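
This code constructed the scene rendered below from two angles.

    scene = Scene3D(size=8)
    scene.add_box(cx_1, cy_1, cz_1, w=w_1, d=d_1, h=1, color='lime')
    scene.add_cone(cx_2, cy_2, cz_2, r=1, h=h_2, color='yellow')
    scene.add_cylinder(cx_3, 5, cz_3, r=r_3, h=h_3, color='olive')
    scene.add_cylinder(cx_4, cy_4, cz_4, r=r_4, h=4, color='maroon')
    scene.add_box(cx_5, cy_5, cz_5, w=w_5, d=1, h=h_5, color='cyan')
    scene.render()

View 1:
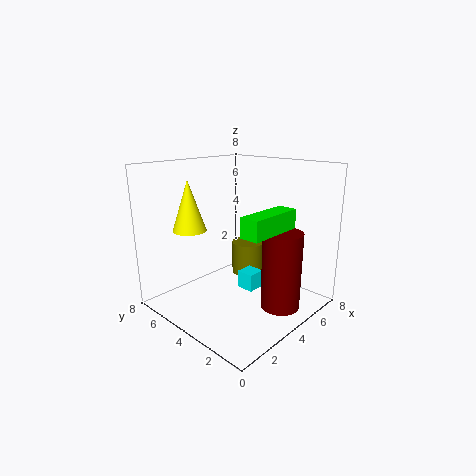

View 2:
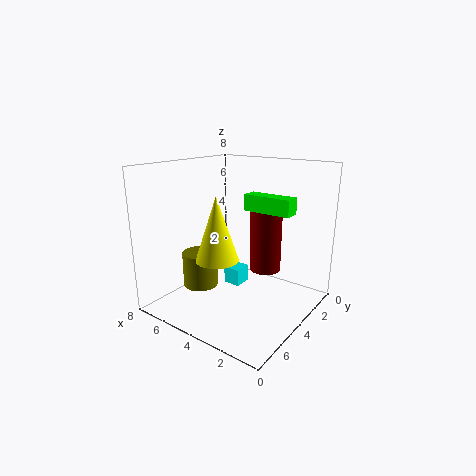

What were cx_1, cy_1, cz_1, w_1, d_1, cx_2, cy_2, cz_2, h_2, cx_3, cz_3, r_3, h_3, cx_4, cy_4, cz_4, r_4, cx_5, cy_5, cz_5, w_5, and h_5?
cx_1 = 2; cy_1 = 1; cz_1 = 5; w_1 = 3; d_1 = 1; cx_2 = 3; cy_2 = 7; cz_2 = 4; h_2 = 3; cx_3 = 6; cz_3 = 1; r_3 = 1; h_3 = 2; cx_4 = 4; cy_4 = 1; cz_4 = 1; r_4 = 1; cx_5 = 4; cy_5 = 3; cz_5 = 1; w_5 = 1; h_5 = 1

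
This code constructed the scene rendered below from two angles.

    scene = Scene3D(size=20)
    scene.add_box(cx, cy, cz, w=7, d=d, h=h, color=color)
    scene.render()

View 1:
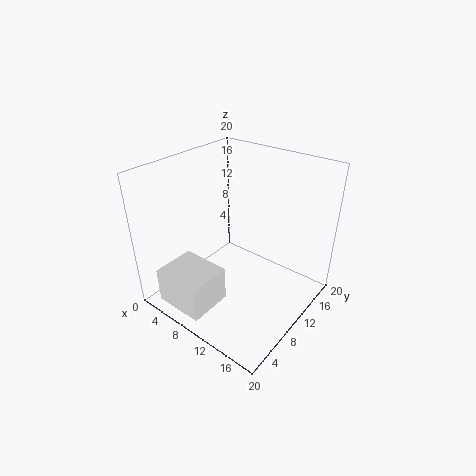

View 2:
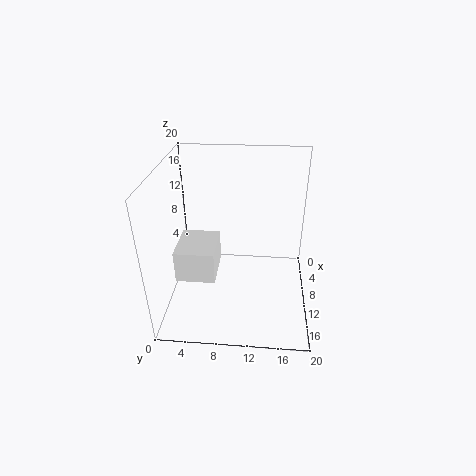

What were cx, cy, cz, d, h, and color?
cx = 3.5
cy = 0.5
cz = 2
d = 6
h = 5
color = 'white'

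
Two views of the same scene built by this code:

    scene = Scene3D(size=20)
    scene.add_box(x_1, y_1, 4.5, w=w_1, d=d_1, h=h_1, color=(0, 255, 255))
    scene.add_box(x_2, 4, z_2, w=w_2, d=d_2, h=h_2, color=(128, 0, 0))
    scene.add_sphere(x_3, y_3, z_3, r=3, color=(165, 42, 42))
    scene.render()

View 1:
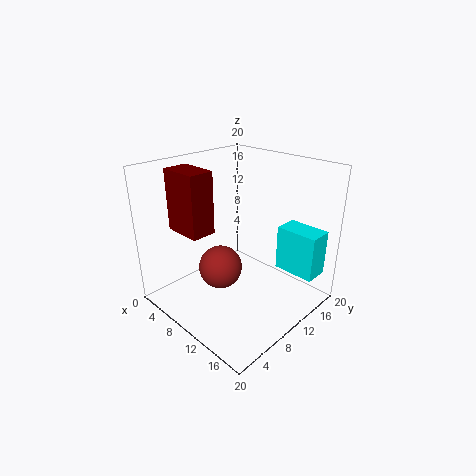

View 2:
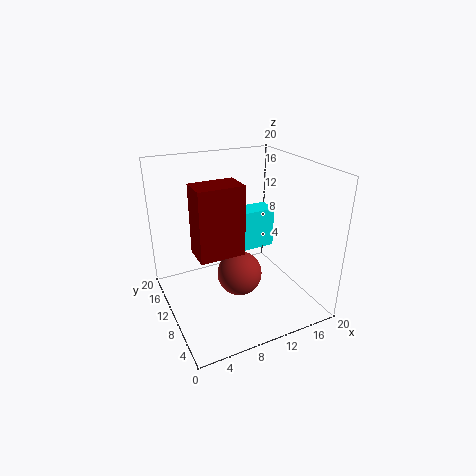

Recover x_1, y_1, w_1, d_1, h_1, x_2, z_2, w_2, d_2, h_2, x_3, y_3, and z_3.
x_1 = 13, y_1 = 15, w_1 = 6, d_1 = 3.5, h_1 = 6.5, x_2 = 2.5, z_2 = 11, w_2 = 5.5, d_2 = 3.5, h_2 = 8.5, x_3 = 9, y_3 = 7.5, z_3 = 6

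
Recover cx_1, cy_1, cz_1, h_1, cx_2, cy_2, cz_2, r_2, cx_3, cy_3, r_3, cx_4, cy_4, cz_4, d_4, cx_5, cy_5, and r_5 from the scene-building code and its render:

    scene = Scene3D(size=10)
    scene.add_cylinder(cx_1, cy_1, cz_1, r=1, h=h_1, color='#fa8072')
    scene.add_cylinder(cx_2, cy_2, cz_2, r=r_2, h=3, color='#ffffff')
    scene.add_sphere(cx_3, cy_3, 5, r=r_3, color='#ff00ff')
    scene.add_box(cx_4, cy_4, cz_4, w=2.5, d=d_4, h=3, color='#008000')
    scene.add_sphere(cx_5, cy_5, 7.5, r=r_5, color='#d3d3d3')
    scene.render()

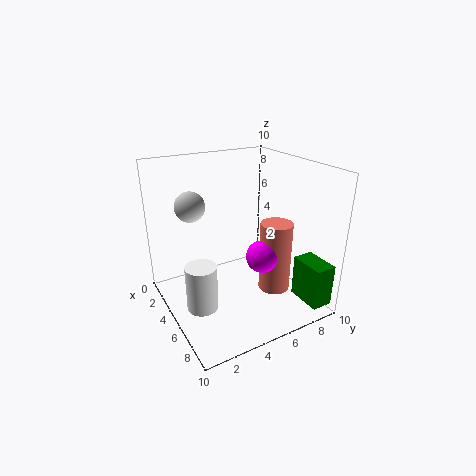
cx_1 = 8
cy_1 = 6
cz_1 = 2.5
h_1 = 4.5
cx_2 = 6.5
cy_2 = 1.5
cz_2 = 1.5
r_2 = 1
cx_3 = 8
cy_3 = 5
r_3 = 1
cx_4 = 7
cy_4 = 8.5
cz_4 = 0.5
d_4 = 1.5
cx_5 = 4
cy_5 = 2
r_5 = 1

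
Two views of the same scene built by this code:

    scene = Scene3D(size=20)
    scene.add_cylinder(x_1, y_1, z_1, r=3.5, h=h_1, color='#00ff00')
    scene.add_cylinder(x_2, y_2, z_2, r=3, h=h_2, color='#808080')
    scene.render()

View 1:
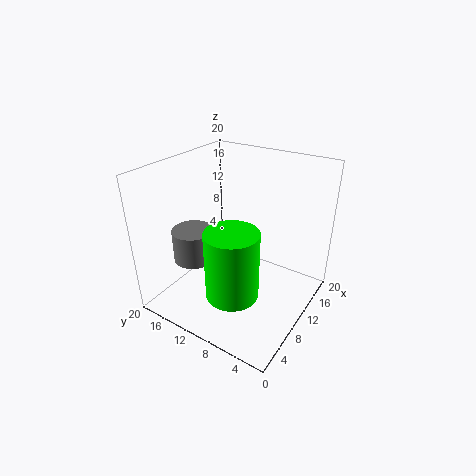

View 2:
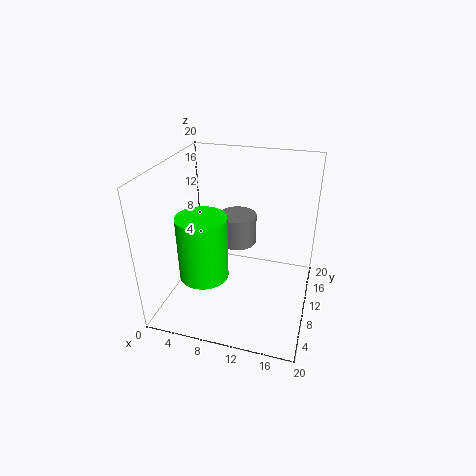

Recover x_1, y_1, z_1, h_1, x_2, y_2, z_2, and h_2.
x_1 = 5.5, y_1 = 8, z_1 = 4.25, h_1 = 9.25, x_2 = 8, y_2 = 16.5, z_2 = 5.5, h_2 = 4.75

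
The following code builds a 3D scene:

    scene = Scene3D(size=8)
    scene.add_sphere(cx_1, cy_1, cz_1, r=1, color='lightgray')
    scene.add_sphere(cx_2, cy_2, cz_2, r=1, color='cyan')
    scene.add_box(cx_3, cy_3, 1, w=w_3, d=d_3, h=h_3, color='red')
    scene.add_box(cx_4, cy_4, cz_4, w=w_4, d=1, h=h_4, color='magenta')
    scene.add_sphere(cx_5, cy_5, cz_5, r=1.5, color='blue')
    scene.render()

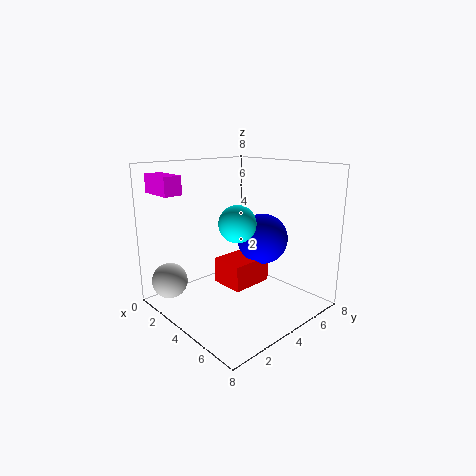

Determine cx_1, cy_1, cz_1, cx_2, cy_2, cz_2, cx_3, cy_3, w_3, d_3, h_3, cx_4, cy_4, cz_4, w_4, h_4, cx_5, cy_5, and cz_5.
cx_1 = 1.5
cy_1 = 1
cz_1 = 1.5
cx_2 = 4.5
cy_2 = 3.5
cz_2 = 5
cx_3 = 2.5
cy_3 = 3.5
w_3 = 2
d_3 = 2.5
h_3 = 1.5
cx_4 = 0.5
cy_4 = 0.5
cz_4 = 6.5
w_4 = 2
h_4 = 1
cx_5 = 4
cy_5 = 6
cz_5 = 3.5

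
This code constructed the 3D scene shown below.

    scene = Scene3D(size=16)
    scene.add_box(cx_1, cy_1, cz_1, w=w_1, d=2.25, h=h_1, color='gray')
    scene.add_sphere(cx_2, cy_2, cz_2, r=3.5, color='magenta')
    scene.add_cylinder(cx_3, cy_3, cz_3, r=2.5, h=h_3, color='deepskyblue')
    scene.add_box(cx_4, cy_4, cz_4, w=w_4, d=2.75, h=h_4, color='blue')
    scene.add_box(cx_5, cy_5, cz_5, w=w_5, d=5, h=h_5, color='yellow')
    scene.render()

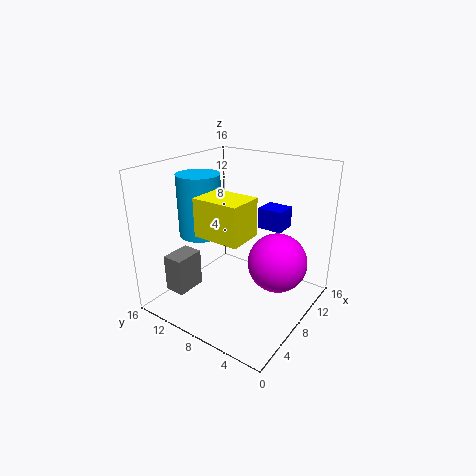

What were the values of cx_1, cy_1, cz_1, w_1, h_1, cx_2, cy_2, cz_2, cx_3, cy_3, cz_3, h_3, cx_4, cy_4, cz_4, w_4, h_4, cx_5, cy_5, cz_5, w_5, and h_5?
cx_1 = 1.5
cy_1 = 10.75
cz_1 = 3
w_1 = 3.25
h_1 = 4
cx_2 = 11.5
cy_2 = 4.75
cz_2 = 4.25
cx_3 = 7.75
cy_3 = 13.25
cz_3 = 7.25
h_3 = 7.25
cx_4 = 9.25
cy_4 = 3.5
cz_4 = 9.25
w_4 = 2.5
h_4 = 2.25
cx_5 = 3.25
cy_5 = 5
cz_5 = 9.5
w_5 = 3.75
h_5 = 4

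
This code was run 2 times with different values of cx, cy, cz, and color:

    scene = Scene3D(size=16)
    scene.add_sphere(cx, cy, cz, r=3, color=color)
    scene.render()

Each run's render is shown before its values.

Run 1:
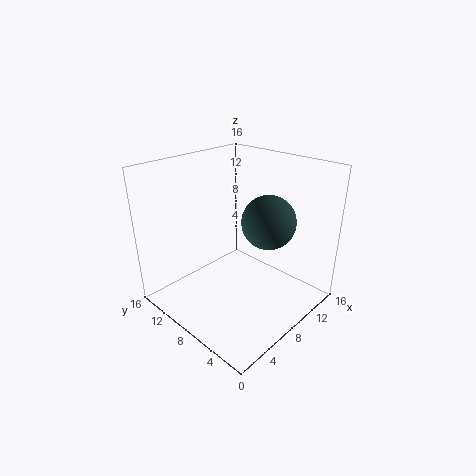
cx = 10.5
cy = 5.75
cz = 9.75
color = 'darkslategray'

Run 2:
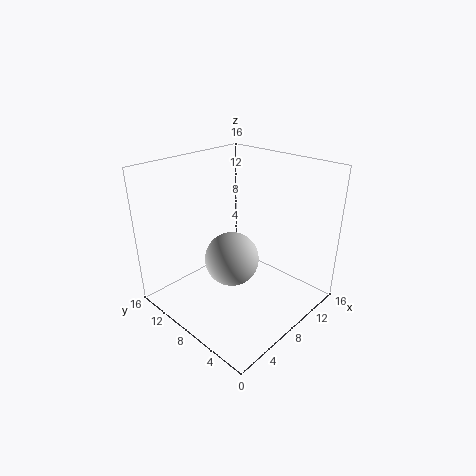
cx = 7
cy = 8
cz = 5.75
color = 'lightgray'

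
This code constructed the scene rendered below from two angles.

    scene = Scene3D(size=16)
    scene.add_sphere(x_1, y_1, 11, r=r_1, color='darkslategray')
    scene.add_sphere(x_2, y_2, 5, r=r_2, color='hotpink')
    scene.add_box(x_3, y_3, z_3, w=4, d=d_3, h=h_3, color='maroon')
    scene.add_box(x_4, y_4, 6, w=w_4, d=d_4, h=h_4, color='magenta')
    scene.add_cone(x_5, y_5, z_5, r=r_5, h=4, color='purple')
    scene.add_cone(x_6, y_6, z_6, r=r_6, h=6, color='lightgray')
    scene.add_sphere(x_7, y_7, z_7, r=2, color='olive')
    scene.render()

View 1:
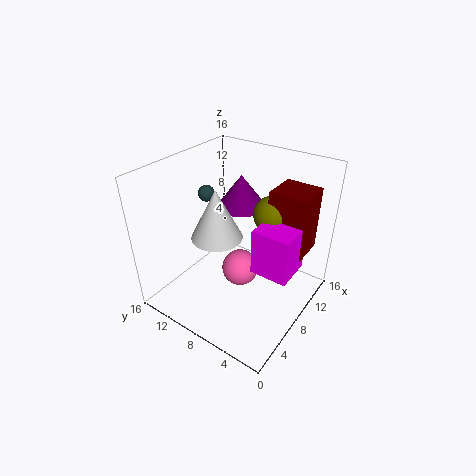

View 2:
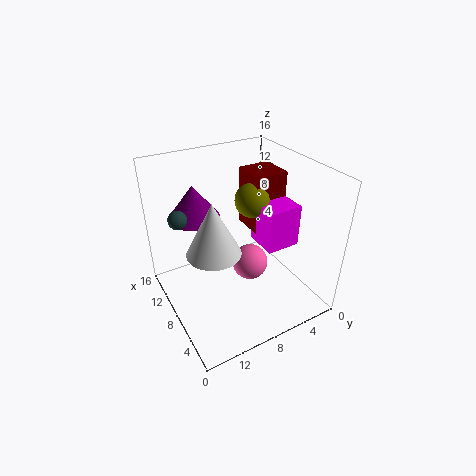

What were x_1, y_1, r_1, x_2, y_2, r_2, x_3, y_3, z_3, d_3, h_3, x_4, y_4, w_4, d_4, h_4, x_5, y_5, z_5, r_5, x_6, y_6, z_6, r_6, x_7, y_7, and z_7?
x_1 = 10
y_1 = 14
r_1 = 1
x_2 = 7
y_2 = 7
r_2 = 2
x_3 = 9
y_3 = 1
z_3 = 7
d_3 = 4
h_3 = 7
x_4 = 6
y_4 = 1
w_4 = 4
d_4 = 4
h_4 = 5
x_5 = 13
y_5 = 11
z_5 = 9
r_5 = 3
x_6 = 8
y_6 = 11
z_6 = 7
r_6 = 3
x_7 = 10
y_7 = 5
z_7 = 11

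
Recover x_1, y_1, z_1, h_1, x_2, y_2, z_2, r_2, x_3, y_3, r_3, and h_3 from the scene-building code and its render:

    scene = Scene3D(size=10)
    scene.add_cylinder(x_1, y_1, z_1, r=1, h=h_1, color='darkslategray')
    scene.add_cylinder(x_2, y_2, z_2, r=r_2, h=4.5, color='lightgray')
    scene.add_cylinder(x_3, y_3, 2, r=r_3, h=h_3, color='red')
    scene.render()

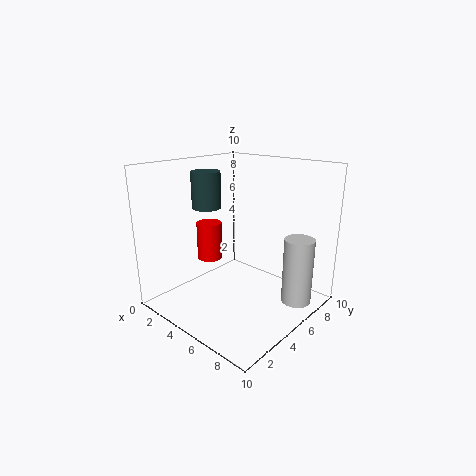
x_1 = 3
y_1 = 4
z_1 = 7
h_1 = 2.5
x_2 = 9
y_2 = 6.5
z_2 = 1
r_2 = 1
x_3 = 1
y_3 = 6
r_3 = 1
h_3 = 3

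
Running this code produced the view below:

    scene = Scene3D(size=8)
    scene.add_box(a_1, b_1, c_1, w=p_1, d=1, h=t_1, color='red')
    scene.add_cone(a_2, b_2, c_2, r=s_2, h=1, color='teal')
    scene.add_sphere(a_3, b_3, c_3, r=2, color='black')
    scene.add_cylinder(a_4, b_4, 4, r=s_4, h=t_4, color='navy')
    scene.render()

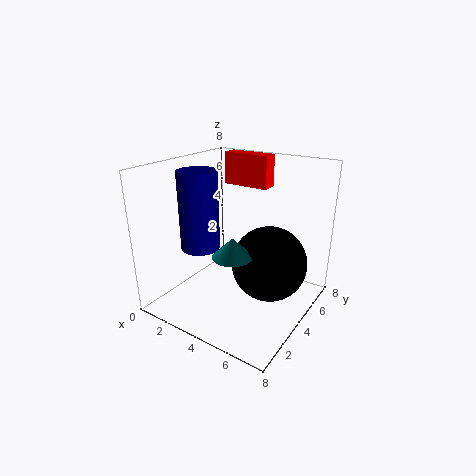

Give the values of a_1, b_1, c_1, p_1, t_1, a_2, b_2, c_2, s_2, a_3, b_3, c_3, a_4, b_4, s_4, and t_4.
a_1 = 1; b_1 = 7; c_1 = 6; p_1 = 3; t_1 = 2; a_2 = 5; b_2 = 2; c_2 = 4; s_2 = 1; a_3 = 6; b_3 = 4; c_3 = 3; a_4 = 3; b_4 = 2; s_4 = 1; t_4 = 4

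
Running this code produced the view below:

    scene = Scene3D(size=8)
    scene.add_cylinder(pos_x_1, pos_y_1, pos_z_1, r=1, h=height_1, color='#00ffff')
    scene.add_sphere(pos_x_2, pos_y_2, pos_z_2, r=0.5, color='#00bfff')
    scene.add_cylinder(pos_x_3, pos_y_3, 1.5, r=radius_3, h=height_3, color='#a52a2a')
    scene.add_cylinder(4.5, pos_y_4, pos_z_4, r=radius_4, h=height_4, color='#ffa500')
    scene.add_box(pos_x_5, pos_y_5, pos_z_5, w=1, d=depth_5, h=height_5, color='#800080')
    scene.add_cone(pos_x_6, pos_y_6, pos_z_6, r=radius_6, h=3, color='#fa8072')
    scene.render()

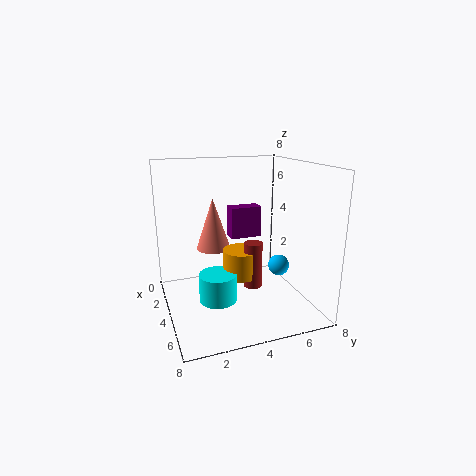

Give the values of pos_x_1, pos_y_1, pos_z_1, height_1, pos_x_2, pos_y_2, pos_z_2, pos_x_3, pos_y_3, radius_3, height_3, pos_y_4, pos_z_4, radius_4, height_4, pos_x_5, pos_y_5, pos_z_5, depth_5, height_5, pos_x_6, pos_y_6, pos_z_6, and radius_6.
pos_x_1 = 5; pos_y_1 = 2.5; pos_z_1 = 1; height_1 = 1.5; pos_x_2 = 7; pos_y_2 = 5; pos_z_2 = 3.5; pos_x_3 = 5; pos_y_3 = 4.5; radius_3 = 0.5; height_3 = 2.5; pos_y_4 = 4; pos_z_4 = 2; radius_4 = 1; height_4 = 1.5; pos_x_5 = 0.5; pos_y_5 = 4.5; pos_z_5 = 3; depth_5 = 2; height_5 = 2; pos_x_6 = 2.5; pos_y_6 = 3; pos_z_6 = 3; radius_6 = 1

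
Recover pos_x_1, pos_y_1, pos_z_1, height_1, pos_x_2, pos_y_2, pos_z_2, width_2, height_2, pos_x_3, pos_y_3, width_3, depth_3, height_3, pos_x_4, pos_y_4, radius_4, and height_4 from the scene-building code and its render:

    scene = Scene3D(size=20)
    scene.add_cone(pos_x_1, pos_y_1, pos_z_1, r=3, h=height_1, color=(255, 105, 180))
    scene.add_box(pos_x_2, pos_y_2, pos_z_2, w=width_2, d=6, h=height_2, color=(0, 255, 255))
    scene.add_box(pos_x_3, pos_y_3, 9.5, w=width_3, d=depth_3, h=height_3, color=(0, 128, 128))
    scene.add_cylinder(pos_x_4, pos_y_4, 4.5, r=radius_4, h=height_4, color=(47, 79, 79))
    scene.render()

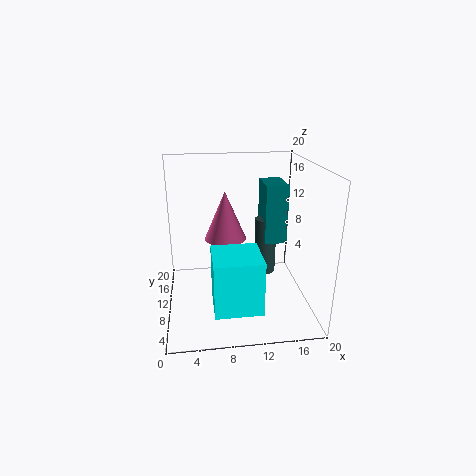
pos_x_1 = 8.5
pos_y_1 = 12.5
pos_z_1 = 9
height_1 = 7
pos_x_2 = 6
pos_y_2 = 1
pos_z_2 = 3.5
width_2 = 6
height_2 = 7
pos_x_3 = 13.5
pos_y_3 = 8.5
width_3 = 3
depth_3 = 5
height_3 = 8
pos_x_4 = 14
pos_y_4 = 10.5
radius_4 = 1.5
height_4 = 8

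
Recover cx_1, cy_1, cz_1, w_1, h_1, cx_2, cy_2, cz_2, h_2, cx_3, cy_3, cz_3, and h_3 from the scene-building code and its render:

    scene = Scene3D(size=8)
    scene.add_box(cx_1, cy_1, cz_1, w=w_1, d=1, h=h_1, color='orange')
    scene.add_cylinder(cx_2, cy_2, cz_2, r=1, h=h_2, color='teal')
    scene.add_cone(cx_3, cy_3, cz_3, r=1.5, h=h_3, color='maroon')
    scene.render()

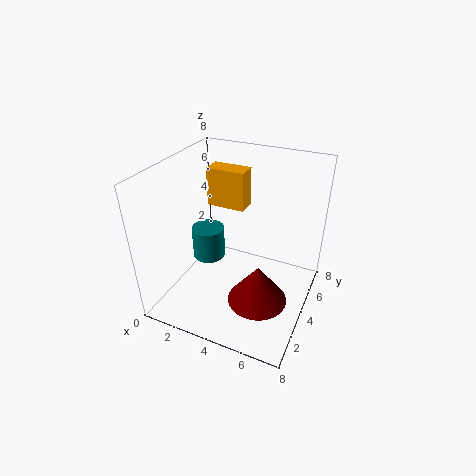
cx_1 = 2.5, cy_1 = 3.5, cz_1 = 6, w_1 = 2, h_1 = 2, cx_2 = 1.5, cy_2 = 5, cz_2 = 1.5, h_2 = 2, cx_3 = 6, cy_3 = 2, cz_3 = 2, h_3 = 2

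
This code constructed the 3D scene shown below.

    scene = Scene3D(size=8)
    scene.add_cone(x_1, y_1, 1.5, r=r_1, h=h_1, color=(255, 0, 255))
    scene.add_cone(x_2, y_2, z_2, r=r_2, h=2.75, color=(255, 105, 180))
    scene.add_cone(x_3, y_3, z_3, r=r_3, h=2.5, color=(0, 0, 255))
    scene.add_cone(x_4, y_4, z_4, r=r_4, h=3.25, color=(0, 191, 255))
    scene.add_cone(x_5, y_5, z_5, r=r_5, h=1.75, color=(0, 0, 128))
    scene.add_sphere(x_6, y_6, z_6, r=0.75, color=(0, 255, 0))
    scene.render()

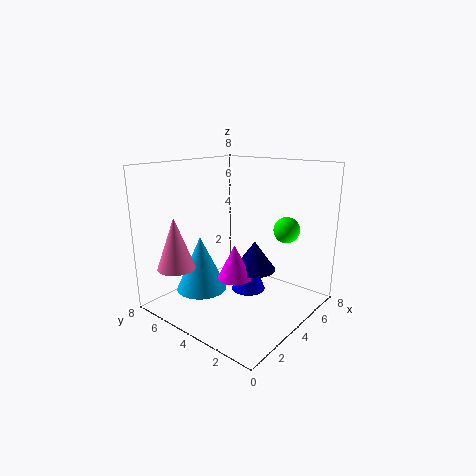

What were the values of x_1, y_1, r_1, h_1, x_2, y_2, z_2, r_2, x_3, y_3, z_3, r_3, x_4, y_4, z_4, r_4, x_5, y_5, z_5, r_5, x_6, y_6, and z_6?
x_1 = 4
y_1 = 4.25
r_1 = 1
h_1 = 2
x_2 = 1
y_2 = 5.75
z_2 = 2.75
r_2 = 1
x_3 = 5
y_3 = 4
z_3 = 0.5
r_3 = 1
x_4 = 3.25
y_4 = 6.25
z_4 = 0.5
r_4 = 1.5
x_5 = 5.25
y_5 = 3.75
z_5 = 1.75
r_5 = 1.25
x_6 = 6.25
y_6 = 2.25
z_6 = 4.25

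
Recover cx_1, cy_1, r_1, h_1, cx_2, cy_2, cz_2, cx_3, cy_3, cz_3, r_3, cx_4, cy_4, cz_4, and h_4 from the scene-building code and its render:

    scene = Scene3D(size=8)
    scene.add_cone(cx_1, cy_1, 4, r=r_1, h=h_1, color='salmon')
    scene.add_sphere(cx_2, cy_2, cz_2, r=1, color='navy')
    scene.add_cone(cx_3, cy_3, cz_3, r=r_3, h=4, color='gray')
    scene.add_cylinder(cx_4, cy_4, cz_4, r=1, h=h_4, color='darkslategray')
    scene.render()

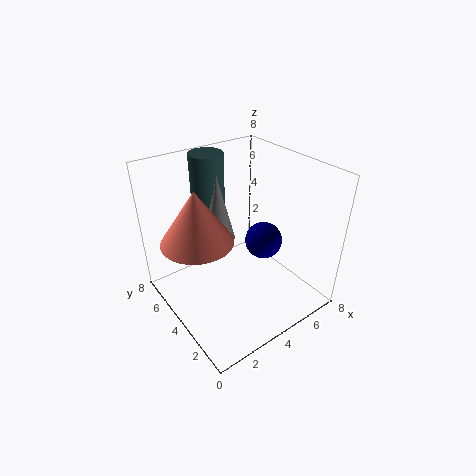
cx_1 = 2, cy_1 = 5, r_1 = 2, h_1 = 3, cx_2 = 5, cy_2 = 3, cz_2 = 4, cx_3 = 4, cy_3 = 6, cz_3 = 3, r_3 = 1, cx_4 = 4, cy_4 = 7, cz_4 = 5, h_4 = 3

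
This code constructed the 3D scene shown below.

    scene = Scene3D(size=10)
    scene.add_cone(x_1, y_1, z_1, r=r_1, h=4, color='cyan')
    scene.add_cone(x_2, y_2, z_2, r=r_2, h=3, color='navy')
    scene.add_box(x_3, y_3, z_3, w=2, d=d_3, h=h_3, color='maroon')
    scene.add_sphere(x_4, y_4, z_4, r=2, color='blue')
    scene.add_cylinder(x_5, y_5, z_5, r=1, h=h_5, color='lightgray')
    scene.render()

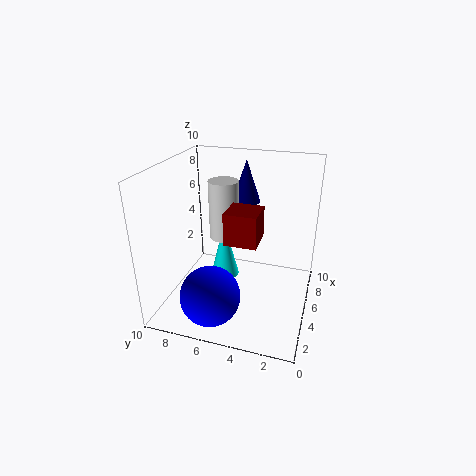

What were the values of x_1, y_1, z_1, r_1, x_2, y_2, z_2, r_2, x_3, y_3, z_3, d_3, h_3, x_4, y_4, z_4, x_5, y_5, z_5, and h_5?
x_1 = 5
y_1 = 6
z_1 = 2
r_1 = 1
x_2 = 7
y_2 = 5
z_2 = 7
r_2 = 1
x_3 = 2
y_3 = 3
z_3 = 6
d_3 = 2
h_3 = 2
x_4 = 2
y_4 = 6
z_4 = 2
x_5 = 5
y_5 = 6
z_5 = 5
h_5 = 4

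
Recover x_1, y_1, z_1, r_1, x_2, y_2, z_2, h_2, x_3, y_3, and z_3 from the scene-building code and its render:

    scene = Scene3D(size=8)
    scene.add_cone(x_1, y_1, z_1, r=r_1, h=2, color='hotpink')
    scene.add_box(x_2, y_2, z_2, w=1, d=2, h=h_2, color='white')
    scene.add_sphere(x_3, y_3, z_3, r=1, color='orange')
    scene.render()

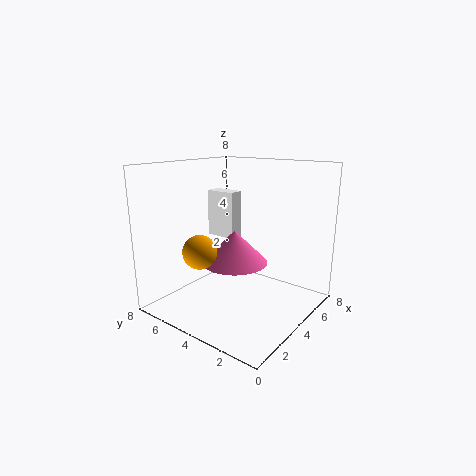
x_1 = 5, y_1 = 5, z_1 = 2, r_1 = 2, x_2 = 6, y_2 = 6, z_2 = 3, h_2 = 3, x_3 = 3, y_3 = 6, z_3 = 3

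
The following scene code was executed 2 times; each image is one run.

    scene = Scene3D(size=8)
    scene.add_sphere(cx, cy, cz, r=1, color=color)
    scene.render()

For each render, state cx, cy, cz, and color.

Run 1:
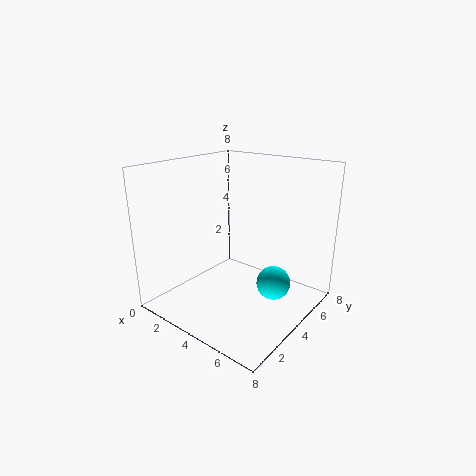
cx = 5.5
cy = 5.5
cz = 1
color = 'cyan'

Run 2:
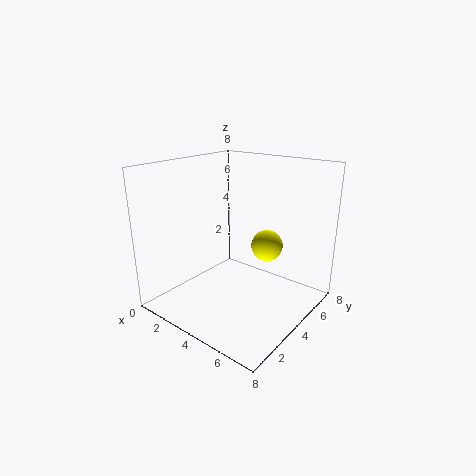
cx = 4
cy = 7
cz = 2.5
color = 'yellow'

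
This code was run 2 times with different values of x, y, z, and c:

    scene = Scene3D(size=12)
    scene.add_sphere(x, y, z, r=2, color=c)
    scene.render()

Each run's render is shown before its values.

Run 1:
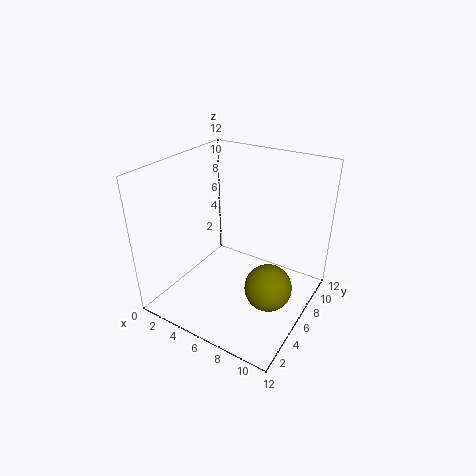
x = 9, y = 6, z = 2, c = 'olive'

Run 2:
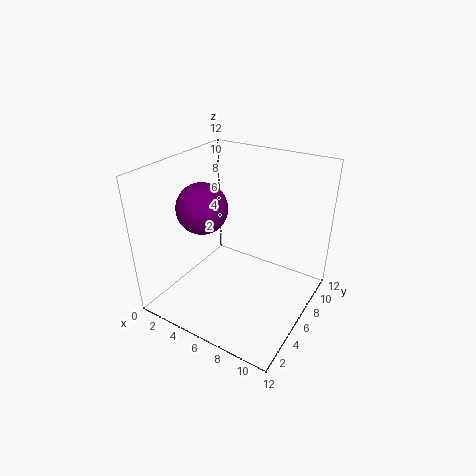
x = 4, y = 4, z = 9, c = 'purple'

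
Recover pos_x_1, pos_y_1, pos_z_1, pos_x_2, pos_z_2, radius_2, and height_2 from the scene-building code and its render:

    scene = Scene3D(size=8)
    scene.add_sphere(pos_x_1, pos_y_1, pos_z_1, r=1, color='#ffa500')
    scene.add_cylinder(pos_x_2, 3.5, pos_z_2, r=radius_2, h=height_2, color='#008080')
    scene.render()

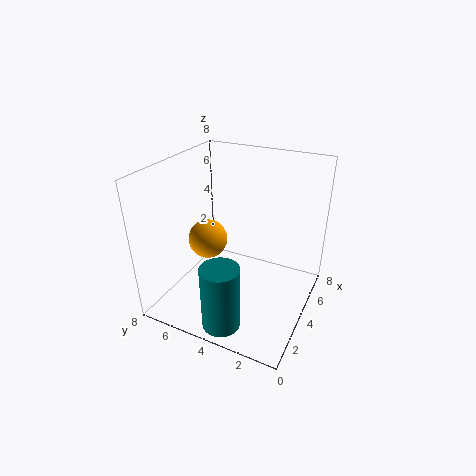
pos_x_1 = 2.5, pos_y_1 = 5, pos_z_1 = 4.5, pos_x_2 = 1, pos_z_2 = 0.5, radius_2 = 1, height_2 = 3.5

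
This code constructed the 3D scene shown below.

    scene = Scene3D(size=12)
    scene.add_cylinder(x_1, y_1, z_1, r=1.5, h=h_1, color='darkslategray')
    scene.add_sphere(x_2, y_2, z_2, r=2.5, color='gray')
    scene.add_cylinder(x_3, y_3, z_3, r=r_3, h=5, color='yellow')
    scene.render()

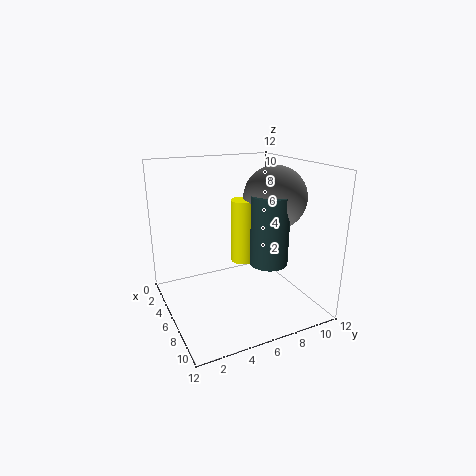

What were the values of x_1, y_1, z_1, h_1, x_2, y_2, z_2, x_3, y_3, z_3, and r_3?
x_1 = 8.5, y_1 = 7.5, z_1 = 4.5, h_1 = 5.5, x_2 = 7.5, y_2 = 8.5, z_2 = 9.5, x_3 = 7, y_3 = 6, z_3 = 4.5, r_3 = 1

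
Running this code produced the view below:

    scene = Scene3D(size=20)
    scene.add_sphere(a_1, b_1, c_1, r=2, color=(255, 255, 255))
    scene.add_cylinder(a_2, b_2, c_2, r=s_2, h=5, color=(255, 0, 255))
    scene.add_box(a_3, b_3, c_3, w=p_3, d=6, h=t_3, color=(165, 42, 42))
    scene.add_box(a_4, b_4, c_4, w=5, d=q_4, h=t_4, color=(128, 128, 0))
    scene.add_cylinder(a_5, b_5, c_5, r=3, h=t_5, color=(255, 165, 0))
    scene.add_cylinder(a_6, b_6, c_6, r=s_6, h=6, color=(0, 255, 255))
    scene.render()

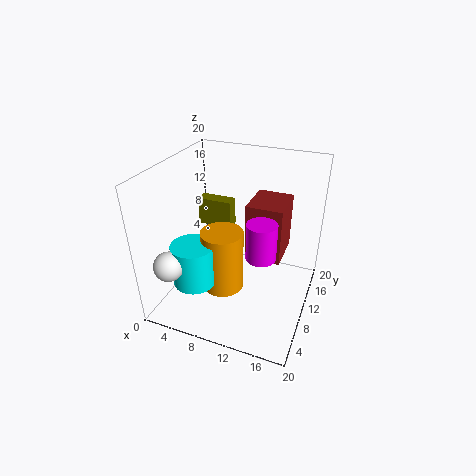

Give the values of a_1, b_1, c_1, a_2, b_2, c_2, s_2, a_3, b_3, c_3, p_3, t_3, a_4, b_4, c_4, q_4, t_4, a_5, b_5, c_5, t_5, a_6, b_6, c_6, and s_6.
a_1 = 3; b_1 = 3; c_1 = 8; a_2 = 14; b_2 = 8; c_2 = 9; s_2 = 2; a_3 = 11; b_3 = 10; c_3 = 7; p_3 = 5; t_3 = 8; a_4 = 3; b_4 = 12; c_4 = 10; q_4 = 2; t_4 = 4; a_5 = 8; b_5 = 9; c_5 = 2; t_5 = 9; a_6 = 5; b_6 = 6; c_6 = 4; s_6 = 3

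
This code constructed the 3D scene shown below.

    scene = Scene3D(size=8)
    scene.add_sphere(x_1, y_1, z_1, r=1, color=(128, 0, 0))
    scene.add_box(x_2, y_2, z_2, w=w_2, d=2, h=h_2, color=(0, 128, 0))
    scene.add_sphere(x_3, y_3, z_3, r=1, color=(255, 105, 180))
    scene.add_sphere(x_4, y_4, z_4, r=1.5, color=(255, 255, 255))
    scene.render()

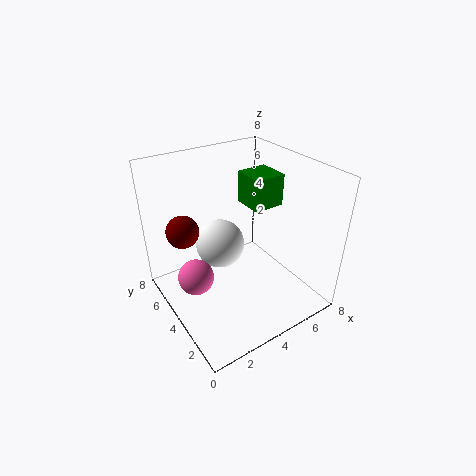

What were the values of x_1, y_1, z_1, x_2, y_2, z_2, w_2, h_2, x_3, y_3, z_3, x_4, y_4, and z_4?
x_1 = 2, y_1 = 7, z_1 = 3.5, x_2 = 6, y_2 = 5, z_2 = 4.5, w_2 = 2, h_2 = 2, x_3 = 1.5, y_3 = 4.5, z_3 = 2, x_4 = 4, y_4 = 6, z_4 = 2.5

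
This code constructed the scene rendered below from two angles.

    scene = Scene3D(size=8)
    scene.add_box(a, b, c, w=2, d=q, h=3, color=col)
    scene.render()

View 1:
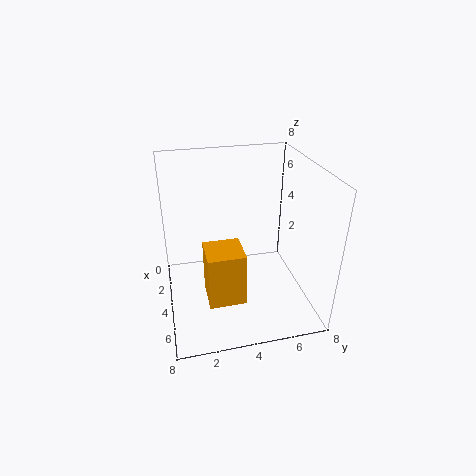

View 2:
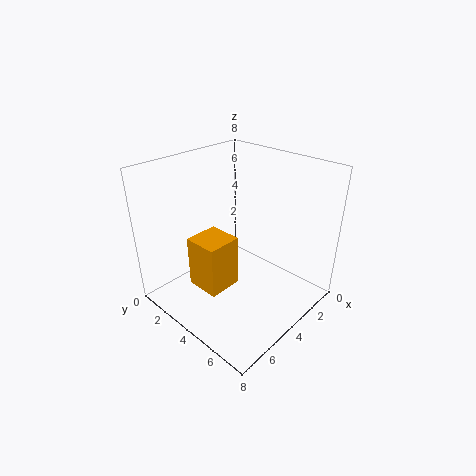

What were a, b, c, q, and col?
a = 4
b = 2
c = 1
q = 2
col = 'orange'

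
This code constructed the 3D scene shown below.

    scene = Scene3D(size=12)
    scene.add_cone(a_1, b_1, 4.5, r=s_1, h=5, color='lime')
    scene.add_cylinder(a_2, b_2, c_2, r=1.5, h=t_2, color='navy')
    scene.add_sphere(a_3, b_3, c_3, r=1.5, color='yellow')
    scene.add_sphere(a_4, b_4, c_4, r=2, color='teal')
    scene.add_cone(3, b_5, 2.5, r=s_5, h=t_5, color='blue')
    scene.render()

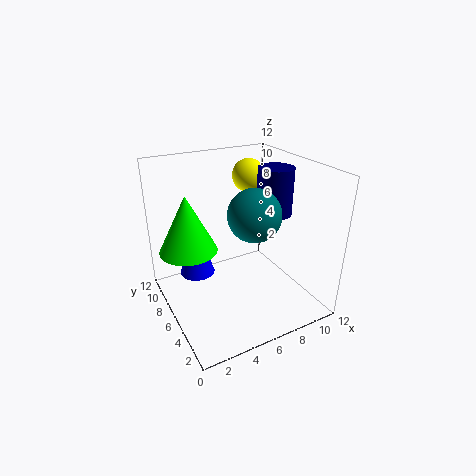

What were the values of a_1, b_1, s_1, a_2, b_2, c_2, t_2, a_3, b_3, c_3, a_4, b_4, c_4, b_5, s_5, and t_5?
a_1 = 2.5, b_1 = 8.5, s_1 = 2.5, a_2 = 9.5, b_2 = 6, c_2 = 7.5, t_2 = 4, a_3 = 9, b_3 = 9.5, c_3 = 10, a_4 = 6, b_4 = 3.5, c_4 = 9, b_5 = 8, s_5 = 1.5, t_5 = 4.5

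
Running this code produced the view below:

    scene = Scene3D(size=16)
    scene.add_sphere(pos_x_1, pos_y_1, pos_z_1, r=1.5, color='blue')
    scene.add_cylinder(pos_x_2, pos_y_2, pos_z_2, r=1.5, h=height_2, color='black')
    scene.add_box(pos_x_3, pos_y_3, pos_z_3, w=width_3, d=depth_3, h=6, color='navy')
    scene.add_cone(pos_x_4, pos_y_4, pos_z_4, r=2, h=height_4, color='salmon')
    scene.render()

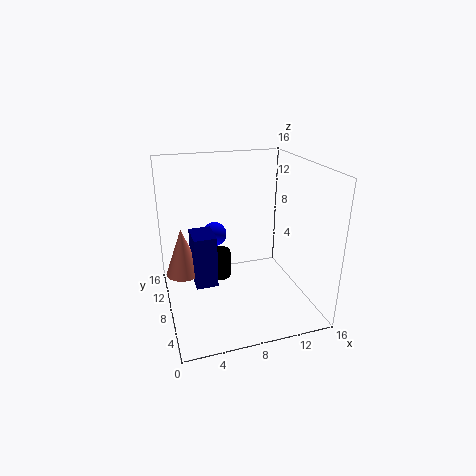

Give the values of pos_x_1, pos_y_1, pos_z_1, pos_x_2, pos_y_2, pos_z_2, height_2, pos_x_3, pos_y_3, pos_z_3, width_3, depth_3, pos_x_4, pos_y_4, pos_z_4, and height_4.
pos_x_1 = 6.5
pos_y_1 = 13
pos_z_1 = 6.5
pos_x_2 = 7
pos_y_2 = 13
pos_z_2 = 0.5
height_2 = 3.5
pos_x_3 = 3
pos_y_3 = 7.5
pos_z_3 = 2.5
width_3 = 2.5
depth_3 = 3.5
pos_x_4 = 2
pos_y_4 = 10
pos_z_4 = 3.5
height_4 = 5.5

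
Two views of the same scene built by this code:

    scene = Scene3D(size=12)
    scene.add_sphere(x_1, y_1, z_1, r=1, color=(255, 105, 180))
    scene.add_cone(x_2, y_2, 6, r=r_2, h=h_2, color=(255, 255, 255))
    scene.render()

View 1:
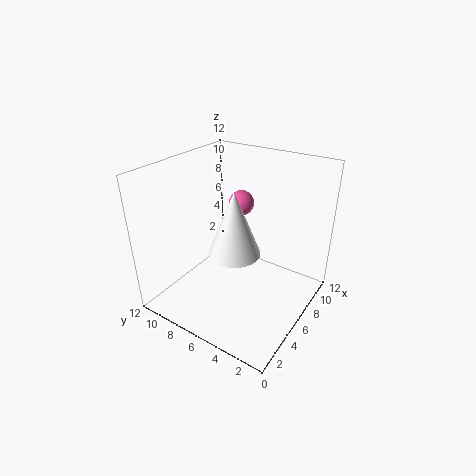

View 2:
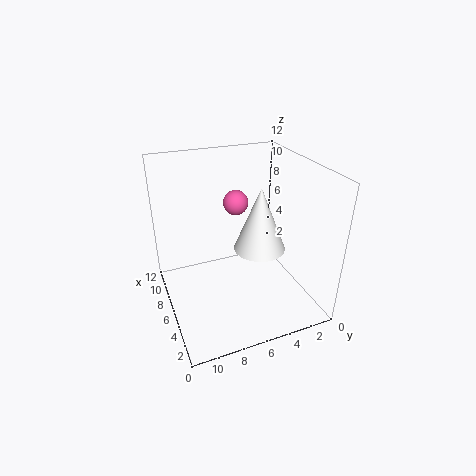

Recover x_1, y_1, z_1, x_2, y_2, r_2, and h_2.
x_1 = 6.5
y_1 = 6
z_1 = 9
x_2 = 4
y_2 = 5
r_2 = 2
h_2 = 5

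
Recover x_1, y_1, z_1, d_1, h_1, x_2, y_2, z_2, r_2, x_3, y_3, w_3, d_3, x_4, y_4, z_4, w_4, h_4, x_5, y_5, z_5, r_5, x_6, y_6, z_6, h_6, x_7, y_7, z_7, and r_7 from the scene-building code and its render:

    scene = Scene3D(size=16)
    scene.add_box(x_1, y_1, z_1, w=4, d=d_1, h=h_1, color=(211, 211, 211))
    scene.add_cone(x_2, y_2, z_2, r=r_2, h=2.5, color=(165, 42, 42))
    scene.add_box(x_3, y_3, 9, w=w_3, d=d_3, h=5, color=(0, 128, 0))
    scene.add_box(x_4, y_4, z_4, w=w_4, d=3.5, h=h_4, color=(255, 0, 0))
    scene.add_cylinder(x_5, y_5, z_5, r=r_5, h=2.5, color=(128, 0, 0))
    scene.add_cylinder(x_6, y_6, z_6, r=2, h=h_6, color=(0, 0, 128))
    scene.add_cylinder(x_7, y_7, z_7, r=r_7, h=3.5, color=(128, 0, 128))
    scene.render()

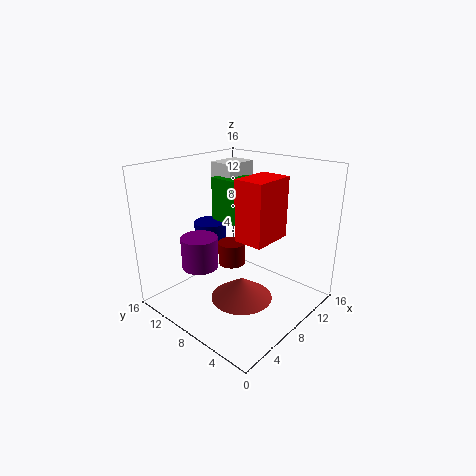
x_1 = 9.5, y_1 = 10.5, z_1 = 11, d_1 = 3, h_1 = 4.5, x_2 = 7.5, y_2 = 7, z_2 = 1, r_2 = 3.5, x_3 = 8.5, y_3 = 7.5, w_3 = 3.5, d_3 = 5, x_4 = 8, y_4 = 5, z_4 = 7.5, w_4 = 5, h_4 = 7, x_5 = 7.5, y_5 = 8.5, z_5 = 5, r_5 = 1.5, x_6 = 9.5, y_6 = 14, z_6 = 5, h_6 = 3, x_7 = 4.5, y_7 = 10.5, z_7 = 5, r_7 = 2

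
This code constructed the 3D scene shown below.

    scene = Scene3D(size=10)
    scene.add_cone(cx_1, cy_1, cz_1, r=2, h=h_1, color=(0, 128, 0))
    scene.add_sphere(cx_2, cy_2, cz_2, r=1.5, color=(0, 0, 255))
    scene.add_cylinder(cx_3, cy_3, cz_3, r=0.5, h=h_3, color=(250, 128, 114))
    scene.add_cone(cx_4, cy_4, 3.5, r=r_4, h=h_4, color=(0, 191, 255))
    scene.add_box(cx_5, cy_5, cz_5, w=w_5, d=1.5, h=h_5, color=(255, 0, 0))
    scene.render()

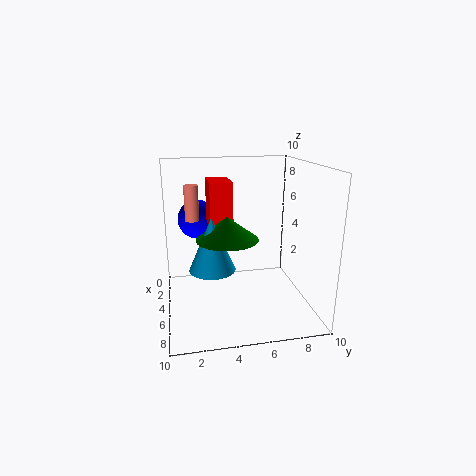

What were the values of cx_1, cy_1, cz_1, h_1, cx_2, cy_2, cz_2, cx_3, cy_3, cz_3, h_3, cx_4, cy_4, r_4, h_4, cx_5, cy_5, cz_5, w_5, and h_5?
cx_1 = 6.5
cy_1 = 4
cz_1 = 5.5
h_1 = 1.5
cx_2 = 1.5
cy_2 = 2.5
cz_2 = 5.5
cx_3 = 3.5
cy_3 = 2
cz_3 = 6
h_3 = 2.5
cx_4 = 6.5
cy_4 = 3
r_4 = 1.5
h_4 = 3.5
cx_5 = 3.5
cy_5 = 3
cz_5 = 6
w_5 = 2.5
h_5 = 3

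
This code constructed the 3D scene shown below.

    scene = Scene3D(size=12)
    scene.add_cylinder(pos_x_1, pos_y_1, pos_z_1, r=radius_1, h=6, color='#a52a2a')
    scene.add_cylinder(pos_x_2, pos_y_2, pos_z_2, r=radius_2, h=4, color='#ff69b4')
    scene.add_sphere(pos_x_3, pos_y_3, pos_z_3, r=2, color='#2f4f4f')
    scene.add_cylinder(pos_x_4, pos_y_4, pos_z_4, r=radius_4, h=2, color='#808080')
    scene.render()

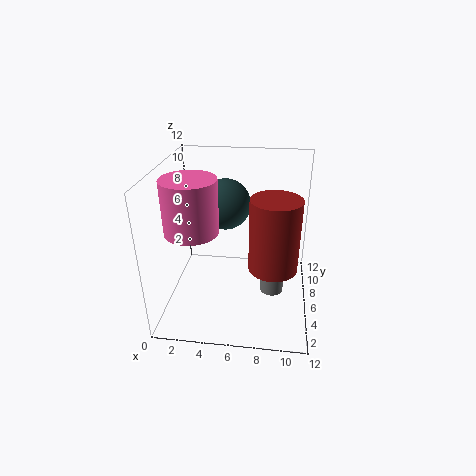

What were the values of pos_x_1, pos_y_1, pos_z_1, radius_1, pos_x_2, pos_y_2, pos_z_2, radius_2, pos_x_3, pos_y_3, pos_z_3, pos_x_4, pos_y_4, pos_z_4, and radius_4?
pos_x_1 = 9, pos_y_1 = 5, pos_z_1 = 4, radius_1 = 2, pos_x_2 = 3, pos_y_2 = 3, pos_z_2 = 8, radius_2 = 2, pos_x_3 = 5, pos_y_3 = 6, pos_z_3 = 9, pos_x_4 = 9, pos_y_4 = 6, pos_z_4 = 1, radius_4 = 1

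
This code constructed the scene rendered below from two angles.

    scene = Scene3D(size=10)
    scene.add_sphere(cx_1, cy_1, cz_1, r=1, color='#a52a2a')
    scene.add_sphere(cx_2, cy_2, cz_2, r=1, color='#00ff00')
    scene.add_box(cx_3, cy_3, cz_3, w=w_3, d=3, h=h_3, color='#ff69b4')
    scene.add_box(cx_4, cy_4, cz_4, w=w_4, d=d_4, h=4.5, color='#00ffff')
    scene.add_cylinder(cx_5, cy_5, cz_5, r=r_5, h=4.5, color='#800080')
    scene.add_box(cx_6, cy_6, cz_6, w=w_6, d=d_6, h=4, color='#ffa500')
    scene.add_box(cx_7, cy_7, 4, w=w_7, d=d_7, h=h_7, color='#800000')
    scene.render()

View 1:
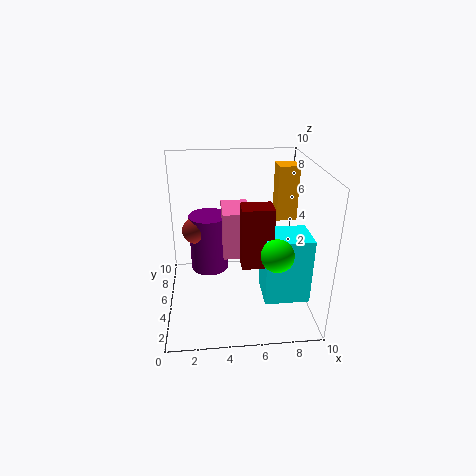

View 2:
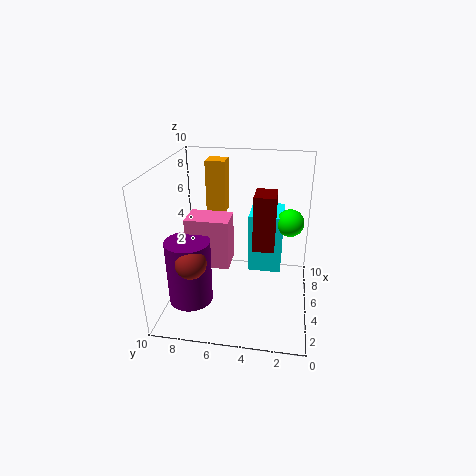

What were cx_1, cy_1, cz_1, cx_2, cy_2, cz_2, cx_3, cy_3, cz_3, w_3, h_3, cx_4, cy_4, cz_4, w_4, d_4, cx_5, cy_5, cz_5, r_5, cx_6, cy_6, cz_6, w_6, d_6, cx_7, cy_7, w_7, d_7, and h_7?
cx_1 = 2, cy_1 = 7.5, cz_1 = 4.5, cx_2 = 7, cy_2 = 1.5, cz_2 = 5.5, cx_3 = 4, cy_3 = 5.5, cz_3 = 3, w_3 = 2, h_3 = 3.5, cx_4 = 6.5, cy_4 = 2, cz_4 = 1.5, w_4 = 3, d_4 = 2.5, cx_5 = 3, cy_5 = 8, cz_5 = 1, r_5 = 1.5, cx_6 = 8, cy_6 = 6.5, cz_6 = 5.5, w_6 = 1.5, d_6 = 1.5, cx_7 = 5, cy_7 = 2.5, w_7 = 2, d_7 = 1.5, h_7 = 4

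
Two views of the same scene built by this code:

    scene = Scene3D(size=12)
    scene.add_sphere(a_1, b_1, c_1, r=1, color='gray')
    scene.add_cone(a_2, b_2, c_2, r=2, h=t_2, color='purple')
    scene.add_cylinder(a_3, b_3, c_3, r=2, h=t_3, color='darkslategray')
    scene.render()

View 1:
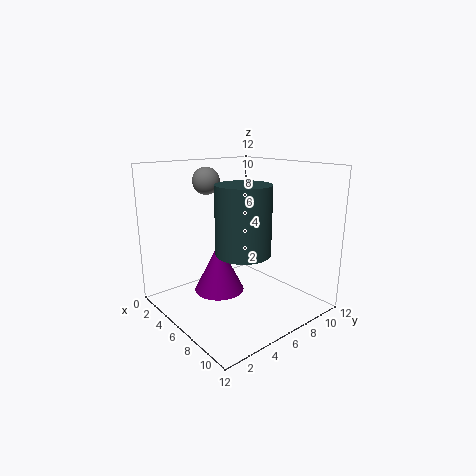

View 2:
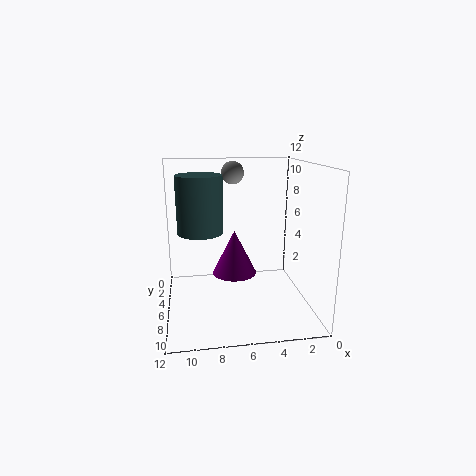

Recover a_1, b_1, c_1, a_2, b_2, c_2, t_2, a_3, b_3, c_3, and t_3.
a_1 = 6; b_1 = 3; c_1 = 11; a_2 = 6; b_2 = 4; c_2 = 2; t_2 = 4; a_3 = 9; b_3 = 4; c_3 = 6; t_3 = 5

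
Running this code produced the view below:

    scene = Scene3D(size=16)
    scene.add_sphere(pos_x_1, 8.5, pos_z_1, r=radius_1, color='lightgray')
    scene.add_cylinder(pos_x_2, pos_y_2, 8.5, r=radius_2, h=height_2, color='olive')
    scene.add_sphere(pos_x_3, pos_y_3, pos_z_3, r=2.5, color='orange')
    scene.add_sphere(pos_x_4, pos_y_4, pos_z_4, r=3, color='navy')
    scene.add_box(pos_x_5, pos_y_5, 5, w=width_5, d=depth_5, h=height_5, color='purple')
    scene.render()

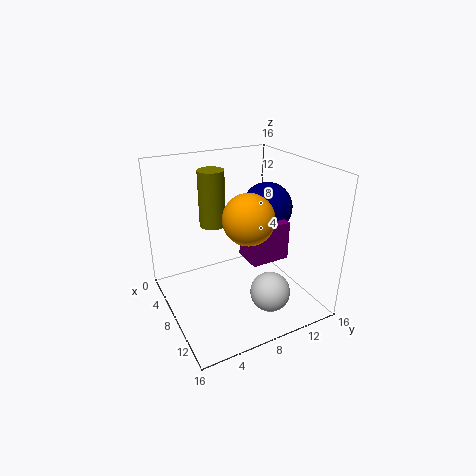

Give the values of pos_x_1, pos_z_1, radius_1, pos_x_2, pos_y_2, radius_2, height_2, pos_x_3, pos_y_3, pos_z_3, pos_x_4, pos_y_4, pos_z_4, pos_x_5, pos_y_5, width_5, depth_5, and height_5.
pos_x_1 = 14; pos_z_1 = 4.5; radius_1 = 2; pos_x_2 = 4.5; pos_y_2 = 6.5; radius_2 = 1.5; height_2 = 6.5; pos_x_3 = 12; pos_y_3 = 7; pos_z_3 = 12; pos_x_4 = 6; pos_y_4 = 13; pos_z_4 = 10; pos_x_5 = 6.5; pos_y_5 = 9; width_5 = 3.5; depth_5 = 4.5; height_5 = 4.5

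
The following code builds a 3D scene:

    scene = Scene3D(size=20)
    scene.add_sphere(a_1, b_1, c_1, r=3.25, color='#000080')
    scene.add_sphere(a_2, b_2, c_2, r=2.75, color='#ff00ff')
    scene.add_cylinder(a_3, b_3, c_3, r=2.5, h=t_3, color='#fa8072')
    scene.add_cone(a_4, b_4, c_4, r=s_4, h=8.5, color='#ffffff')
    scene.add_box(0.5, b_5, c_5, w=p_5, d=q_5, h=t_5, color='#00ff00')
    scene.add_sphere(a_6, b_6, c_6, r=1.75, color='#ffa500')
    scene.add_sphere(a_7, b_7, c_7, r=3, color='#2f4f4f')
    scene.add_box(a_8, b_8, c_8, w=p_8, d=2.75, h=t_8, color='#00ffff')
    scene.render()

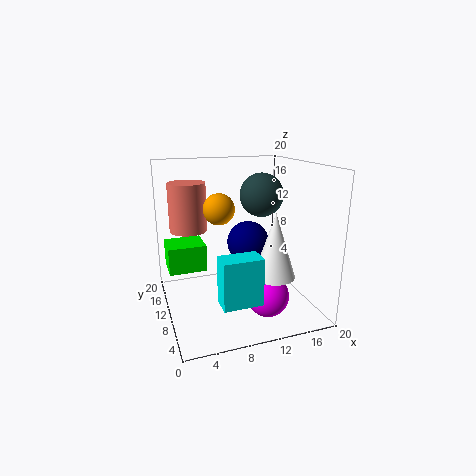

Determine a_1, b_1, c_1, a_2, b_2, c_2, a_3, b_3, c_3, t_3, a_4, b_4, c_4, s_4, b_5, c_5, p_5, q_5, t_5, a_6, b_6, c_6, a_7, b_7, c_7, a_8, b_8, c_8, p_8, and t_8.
a_1 = 13.25
b_1 = 14.5
c_1 = 7.5
a_2 = 12.25
b_2 = 4.5
c_2 = 3.5
a_3 = 3.5
b_3 = 11.75
c_3 = 11.25
t_3 = 6.5
a_4 = 13.25
b_4 = 5
c_4 = 6
s_4 = 2.75
b_5 = 11
c_5 = 5.25
p_5 = 5.25
q_5 = 4.75
t_5 = 3.75
a_6 = 5.5
b_6 = 3.5
c_6 = 16
a_7 = 13.5
b_7 = 10.25
c_7 = 15.75
a_8 = 5
b_8 = 0.25
c_8 = 5
p_8 = 4.75
t_8 = 5.75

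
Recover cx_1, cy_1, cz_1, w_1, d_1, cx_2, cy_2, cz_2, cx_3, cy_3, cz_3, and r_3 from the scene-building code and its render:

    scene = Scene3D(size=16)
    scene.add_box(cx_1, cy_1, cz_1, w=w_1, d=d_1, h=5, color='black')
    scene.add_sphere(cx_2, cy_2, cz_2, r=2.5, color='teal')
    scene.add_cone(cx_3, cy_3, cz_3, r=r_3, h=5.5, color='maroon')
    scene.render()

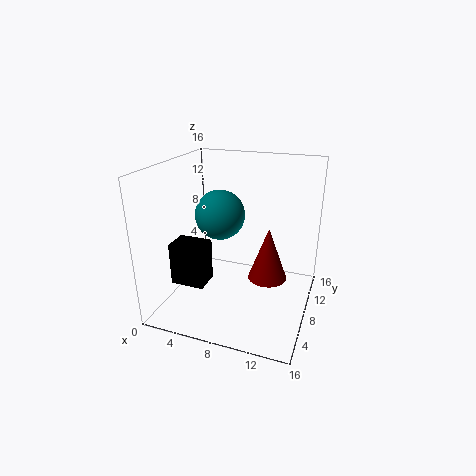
cx_1 = 0.5; cy_1 = 5.5; cz_1 = 2; w_1 = 4; d_1 = 3; cx_2 = 7; cy_2 = 5.5; cz_2 = 11.5; cx_3 = 12; cy_3 = 6; cz_3 = 5; r_3 = 2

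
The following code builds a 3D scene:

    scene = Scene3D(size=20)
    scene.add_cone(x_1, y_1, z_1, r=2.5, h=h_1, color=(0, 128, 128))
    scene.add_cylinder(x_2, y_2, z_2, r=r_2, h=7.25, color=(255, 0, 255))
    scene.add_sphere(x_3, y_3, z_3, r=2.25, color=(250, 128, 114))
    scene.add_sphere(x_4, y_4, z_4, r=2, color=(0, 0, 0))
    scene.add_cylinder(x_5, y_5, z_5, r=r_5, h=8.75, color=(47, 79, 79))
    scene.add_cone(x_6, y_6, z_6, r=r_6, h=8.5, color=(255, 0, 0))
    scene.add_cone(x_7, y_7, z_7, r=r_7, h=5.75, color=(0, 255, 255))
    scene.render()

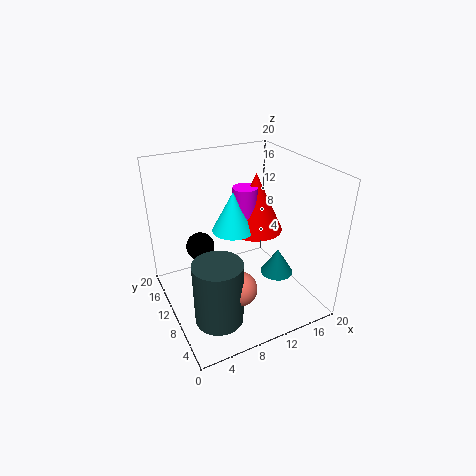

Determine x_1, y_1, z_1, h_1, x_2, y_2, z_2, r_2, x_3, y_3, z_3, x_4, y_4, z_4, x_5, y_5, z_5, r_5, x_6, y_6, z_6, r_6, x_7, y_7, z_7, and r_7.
x_1 = 16.75; y_1 = 9.75; z_1 = 2.25; h_1 = 4; x_2 = 12.25; y_2 = 12.25; z_2 = 9; r_2 = 1.75; x_3 = 7.75; y_3 = 5; z_3 = 5.5; x_4 = 5.5; y_4 = 13; z_4 = 8.25; x_5 = 5; y_5 = 5.75; z_5 = 1; r_5 = 3.25; x_6 = 14; y_6 = 12.25; z_6 = 9.5; r_6 = 4; x_7 = 10.25; y_7 = 12; z_7 = 10.25; r_7 = 3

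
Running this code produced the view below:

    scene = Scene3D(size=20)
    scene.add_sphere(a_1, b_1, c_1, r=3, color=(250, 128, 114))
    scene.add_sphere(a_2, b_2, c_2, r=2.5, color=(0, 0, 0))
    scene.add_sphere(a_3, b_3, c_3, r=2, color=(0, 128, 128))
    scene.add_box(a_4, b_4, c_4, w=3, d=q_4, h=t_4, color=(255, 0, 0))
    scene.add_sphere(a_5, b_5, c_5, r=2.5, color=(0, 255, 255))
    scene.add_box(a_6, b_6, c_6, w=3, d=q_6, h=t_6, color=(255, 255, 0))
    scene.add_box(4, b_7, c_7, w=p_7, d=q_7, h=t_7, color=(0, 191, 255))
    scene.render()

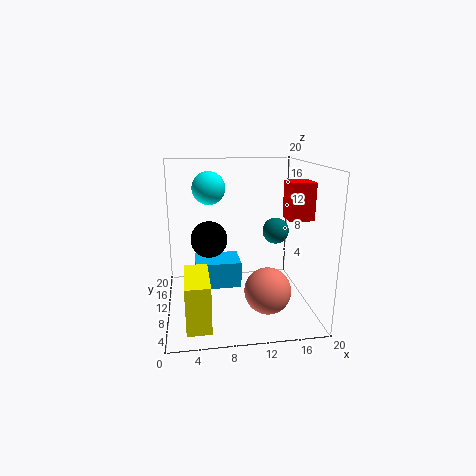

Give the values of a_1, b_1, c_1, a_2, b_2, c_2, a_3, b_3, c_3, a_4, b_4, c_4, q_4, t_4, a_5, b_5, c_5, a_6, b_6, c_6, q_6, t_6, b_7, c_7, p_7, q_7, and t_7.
a_1 = 13
b_1 = 4.5
c_1 = 4.5
a_2 = 6
b_2 = 10
c_2 = 10
a_3 = 16.5
b_3 = 14
c_3 = 9.5
a_4 = 15
b_4 = 3
c_4 = 14
q_4 = 3
t_4 = 4.5
a_5 = 6.5
b_5 = 16
c_5 = 16
a_6 = 2.5
b_6 = 0.5
c_6 = 1.5
q_6 = 7
t_6 = 6
b_7 = 7
c_7 = 4
p_7 = 6
q_7 = 4.5
t_7 = 3.5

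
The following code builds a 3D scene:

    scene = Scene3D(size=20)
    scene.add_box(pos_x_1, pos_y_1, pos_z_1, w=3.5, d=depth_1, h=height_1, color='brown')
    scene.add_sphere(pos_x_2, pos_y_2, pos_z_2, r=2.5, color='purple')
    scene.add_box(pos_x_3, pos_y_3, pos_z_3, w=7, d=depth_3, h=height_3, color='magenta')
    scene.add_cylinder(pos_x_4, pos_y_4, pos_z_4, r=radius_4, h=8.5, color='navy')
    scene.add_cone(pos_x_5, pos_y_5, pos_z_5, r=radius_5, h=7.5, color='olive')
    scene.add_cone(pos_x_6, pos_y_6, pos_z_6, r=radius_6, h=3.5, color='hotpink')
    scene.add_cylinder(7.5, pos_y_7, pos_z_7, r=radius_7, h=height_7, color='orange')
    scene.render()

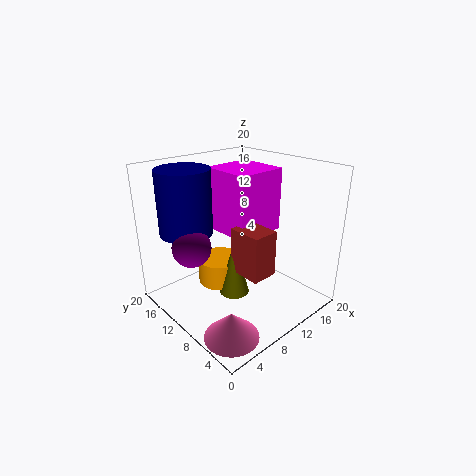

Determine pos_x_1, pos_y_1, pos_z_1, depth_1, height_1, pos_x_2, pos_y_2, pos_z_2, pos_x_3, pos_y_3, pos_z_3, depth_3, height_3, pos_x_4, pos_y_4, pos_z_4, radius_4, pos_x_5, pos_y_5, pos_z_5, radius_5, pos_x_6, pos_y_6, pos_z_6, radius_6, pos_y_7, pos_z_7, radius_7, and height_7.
pos_x_1 = 7; pos_y_1 = 3.5; pos_z_1 = 7; depth_1 = 4.5; height_1 = 6; pos_x_2 = 3; pos_y_2 = 11; pos_z_2 = 10.5; pos_x_3 = 8; pos_y_3 = 7; pos_z_3 = 11; depth_3 = 7; height_3 = 8.5; pos_x_4 = 4; pos_y_4 = 13.5; pos_z_4 = 11.5; radius_4 = 3.5; pos_x_5 = 7.5; pos_y_5 = 8; pos_z_5 = 3.5; radius_5 = 2; pos_x_6 = 3.5; pos_y_6 = 4; pos_z_6 = 0.5; radius_6 = 3.5; pos_y_7 = 11; pos_z_7 = 4; radius_7 = 3; height_7 = 3.5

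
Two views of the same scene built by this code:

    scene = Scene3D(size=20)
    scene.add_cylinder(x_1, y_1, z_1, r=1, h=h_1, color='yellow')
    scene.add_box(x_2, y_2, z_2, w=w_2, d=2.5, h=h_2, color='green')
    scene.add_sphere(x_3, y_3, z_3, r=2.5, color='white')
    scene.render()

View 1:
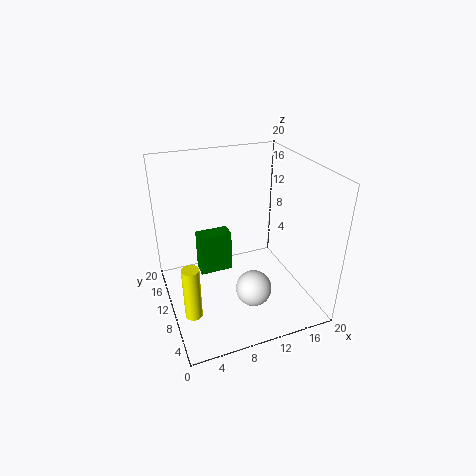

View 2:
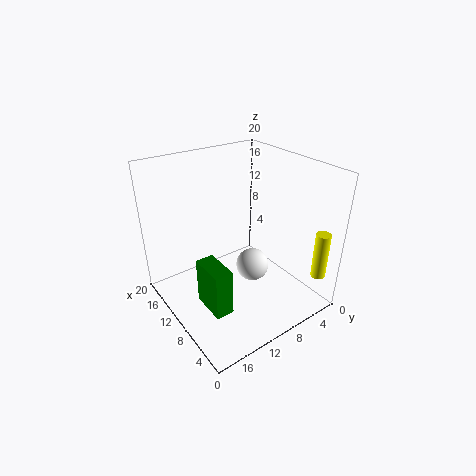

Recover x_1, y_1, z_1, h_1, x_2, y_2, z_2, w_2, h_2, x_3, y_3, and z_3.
x_1 = 1.5
y_1 = 2.5
z_1 = 5.5
h_1 = 6.5
x_2 = 5.5
y_2 = 14
z_2 = 2
w_2 = 5
h_2 = 6.5
x_3 = 11
y_3 = 6.5
z_3 = 3.5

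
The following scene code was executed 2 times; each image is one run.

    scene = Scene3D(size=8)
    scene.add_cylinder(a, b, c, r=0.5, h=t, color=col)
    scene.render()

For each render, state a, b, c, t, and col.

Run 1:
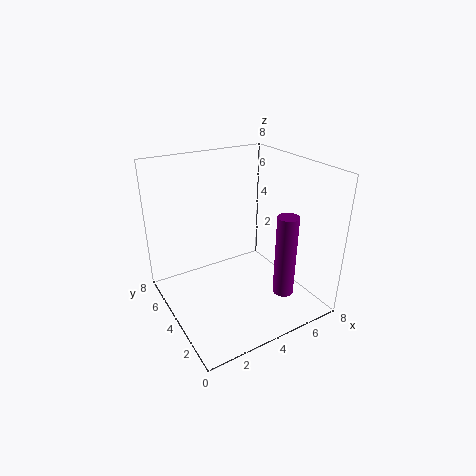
a = 4.5, b = 0.5, c = 2.5, t = 4, col = 'purple'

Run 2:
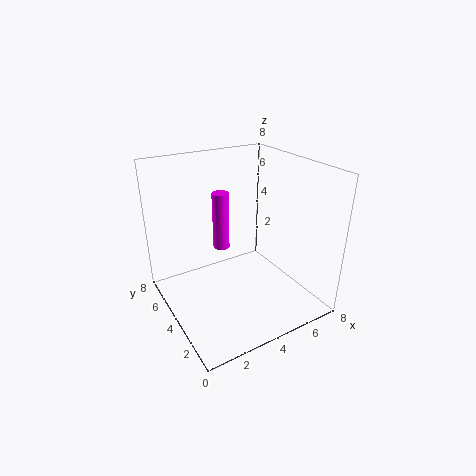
a = 4, b = 6, c = 2.5, t = 3.5, col = 'magenta'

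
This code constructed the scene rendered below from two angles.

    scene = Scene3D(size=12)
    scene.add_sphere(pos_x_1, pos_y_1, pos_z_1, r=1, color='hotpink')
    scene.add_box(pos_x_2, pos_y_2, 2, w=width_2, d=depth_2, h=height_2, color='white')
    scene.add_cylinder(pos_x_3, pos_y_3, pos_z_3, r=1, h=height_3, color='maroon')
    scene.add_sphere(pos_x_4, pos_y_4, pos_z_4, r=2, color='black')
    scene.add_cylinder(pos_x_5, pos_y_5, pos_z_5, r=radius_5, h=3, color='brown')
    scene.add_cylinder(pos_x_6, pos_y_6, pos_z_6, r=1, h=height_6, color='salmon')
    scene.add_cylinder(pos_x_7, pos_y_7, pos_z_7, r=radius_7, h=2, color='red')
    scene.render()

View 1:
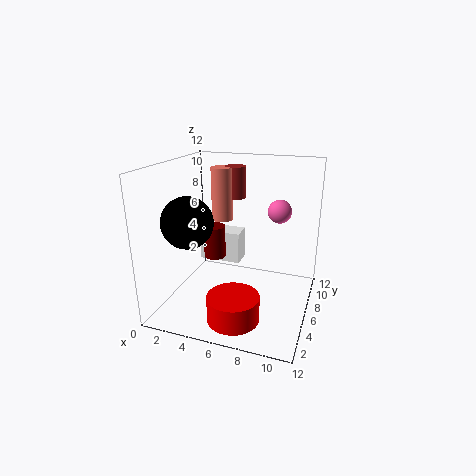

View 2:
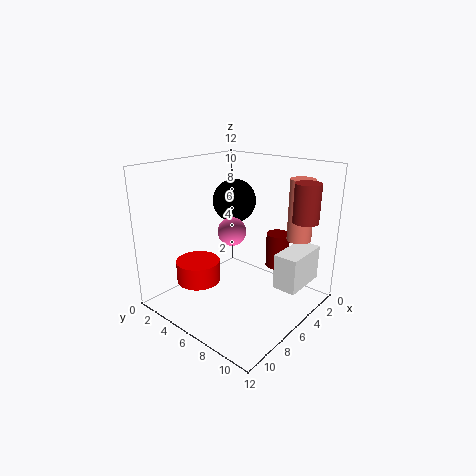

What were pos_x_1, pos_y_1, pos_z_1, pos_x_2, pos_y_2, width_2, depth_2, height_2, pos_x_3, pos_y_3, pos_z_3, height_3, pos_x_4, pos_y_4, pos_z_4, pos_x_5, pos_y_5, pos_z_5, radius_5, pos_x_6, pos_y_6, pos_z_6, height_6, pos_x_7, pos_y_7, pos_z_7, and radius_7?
pos_x_1 = 9
pos_y_1 = 8
pos_z_1 = 8
pos_x_2 = 1
pos_y_2 = 9
width_2 = 4
depth_2 = 2
height_2 = 3
pos_x_3 = 3
pos_y_3 = 8
pos_z_3 = 3
height_3 = 3
pos_x_4 = 3
pos_y_4 = 3
pos_z_4 = 8
pos_x_5 = 4
pos_y_5 = 11
pos_z_5 = 8
radius_5 = 1
pos_x_6 = 3
pos_y_6 = 10
pos_z_6 = 6
height_6 = 5
pos_x_7 = 7
pos_y_7 = 2
pos_z_7 = 1
radius_7 = 2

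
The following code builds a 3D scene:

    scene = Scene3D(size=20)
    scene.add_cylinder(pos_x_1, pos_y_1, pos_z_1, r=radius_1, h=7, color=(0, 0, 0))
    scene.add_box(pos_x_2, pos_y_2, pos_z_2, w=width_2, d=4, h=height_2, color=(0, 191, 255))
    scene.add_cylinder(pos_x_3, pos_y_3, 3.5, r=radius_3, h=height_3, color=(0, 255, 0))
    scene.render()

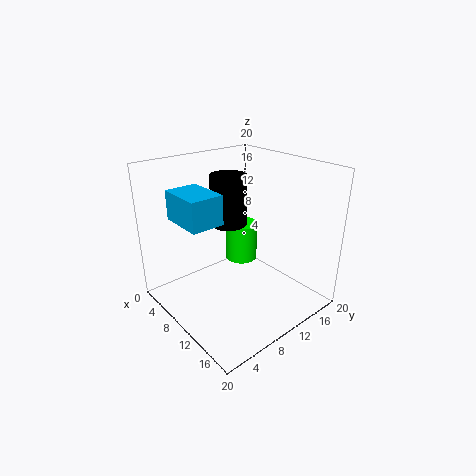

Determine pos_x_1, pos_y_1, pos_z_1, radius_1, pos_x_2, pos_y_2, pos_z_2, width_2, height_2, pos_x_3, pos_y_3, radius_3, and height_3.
pos_x_1 = 8; pos_y_1 = 10; pos_z_1 = 11.5; radius_1 = 2.5; pos_x_2 = 8.5; pos_y_2 = 0.5; pos_z_2 = 15; width_2 = 5.5; height_2 = 3.5; pos_x_3 = 5.5; pos_y_3 = 14.5; radius_3 = 2.5; height_3 = 6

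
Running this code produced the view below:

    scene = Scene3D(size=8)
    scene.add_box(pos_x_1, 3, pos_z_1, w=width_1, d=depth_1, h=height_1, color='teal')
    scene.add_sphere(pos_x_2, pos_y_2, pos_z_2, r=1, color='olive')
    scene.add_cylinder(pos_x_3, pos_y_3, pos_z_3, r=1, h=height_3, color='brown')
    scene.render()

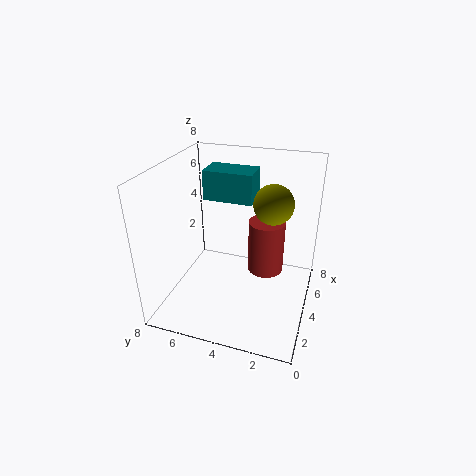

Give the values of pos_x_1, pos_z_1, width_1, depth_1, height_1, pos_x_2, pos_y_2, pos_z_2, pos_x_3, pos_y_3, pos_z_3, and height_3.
pos_x_1 = 3; pos_z_1 = 6.5; width_1 = 1.5; depth_1 = 2.5; height_1 = 1.5; pos_x_2 = 3.5; pos_y_2 = 2; pos_z_2 = 6.5; pos_x_3 = 4.5; pos_y_3 = 2.5; pos_z_3 = 2; height_3 = 3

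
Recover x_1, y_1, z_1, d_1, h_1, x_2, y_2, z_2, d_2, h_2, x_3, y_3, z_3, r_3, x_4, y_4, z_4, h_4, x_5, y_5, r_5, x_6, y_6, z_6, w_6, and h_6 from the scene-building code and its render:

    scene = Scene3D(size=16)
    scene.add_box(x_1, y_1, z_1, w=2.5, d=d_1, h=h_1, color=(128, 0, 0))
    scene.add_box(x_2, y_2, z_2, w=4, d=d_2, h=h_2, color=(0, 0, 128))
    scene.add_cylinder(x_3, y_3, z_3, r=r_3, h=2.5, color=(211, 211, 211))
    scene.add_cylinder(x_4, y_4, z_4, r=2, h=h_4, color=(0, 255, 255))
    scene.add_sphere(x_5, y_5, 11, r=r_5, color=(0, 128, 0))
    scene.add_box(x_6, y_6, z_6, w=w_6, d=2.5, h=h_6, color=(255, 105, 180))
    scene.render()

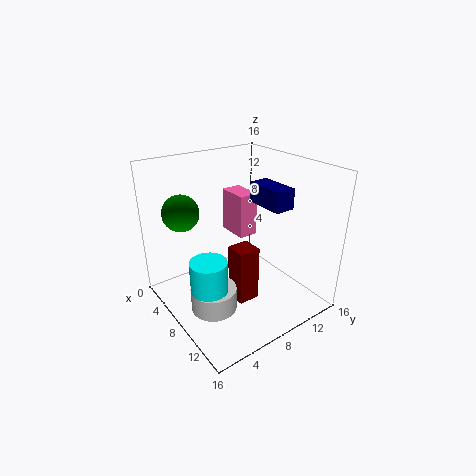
x_1 = 7.5; y_1 = 7; z_1 = 0.5; d_1 = 2.5; h_1 = 6.5; x_2 = 10; y_2 = 8; z_2 = 13; d_2 = 2; h_2 = 2; x_3 = 9; y_3 = 4; z_3 = 1; r_3 = 2.5; x_4 = 9; y_4 = 3.5; z_4 = 2.5; h_4 = 4.5; x_5 = 4.5; y_5 = 3; r_5 = 2; x_6 = 0.5; y_6 = 11; z_6 = 5.5; w_6 = 4; h_6 = 5.5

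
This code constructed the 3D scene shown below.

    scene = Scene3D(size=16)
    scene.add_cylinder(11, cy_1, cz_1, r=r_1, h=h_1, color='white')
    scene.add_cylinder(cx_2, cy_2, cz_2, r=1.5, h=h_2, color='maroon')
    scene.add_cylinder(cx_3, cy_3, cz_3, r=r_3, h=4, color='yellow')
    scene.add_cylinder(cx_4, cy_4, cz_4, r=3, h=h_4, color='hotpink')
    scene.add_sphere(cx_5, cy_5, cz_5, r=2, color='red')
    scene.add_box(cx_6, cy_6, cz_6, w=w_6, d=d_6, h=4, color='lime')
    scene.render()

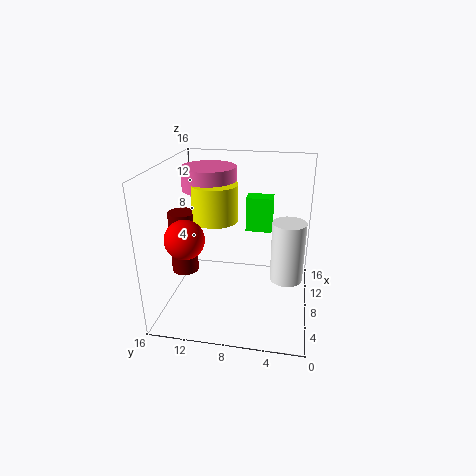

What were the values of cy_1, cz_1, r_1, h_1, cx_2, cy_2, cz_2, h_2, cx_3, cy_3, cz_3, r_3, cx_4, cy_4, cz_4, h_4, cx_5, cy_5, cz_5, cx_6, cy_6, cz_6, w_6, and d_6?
cy_1 = 2.5; cz_1 = 1.5; r_1 = 2; h_1 = 7.5; cx_2 = 7; cy_2 = 14; cz_2 = 4; h_2 = 7; cx_3 = 8; cy_3 = 10.5; cz_3 = 10; r_3 = 2.5; cx_4 = 9.5; cy_4 = 11.5; cz_4 = 13; h_4 = 2.5; cx_5 = 3.5; cy_5 = 12.5; cz_5 = 9.5; cx_6 = 10; cy_6 = 4.5; cz_6 = 8; w_6 = 2; d_6 = 3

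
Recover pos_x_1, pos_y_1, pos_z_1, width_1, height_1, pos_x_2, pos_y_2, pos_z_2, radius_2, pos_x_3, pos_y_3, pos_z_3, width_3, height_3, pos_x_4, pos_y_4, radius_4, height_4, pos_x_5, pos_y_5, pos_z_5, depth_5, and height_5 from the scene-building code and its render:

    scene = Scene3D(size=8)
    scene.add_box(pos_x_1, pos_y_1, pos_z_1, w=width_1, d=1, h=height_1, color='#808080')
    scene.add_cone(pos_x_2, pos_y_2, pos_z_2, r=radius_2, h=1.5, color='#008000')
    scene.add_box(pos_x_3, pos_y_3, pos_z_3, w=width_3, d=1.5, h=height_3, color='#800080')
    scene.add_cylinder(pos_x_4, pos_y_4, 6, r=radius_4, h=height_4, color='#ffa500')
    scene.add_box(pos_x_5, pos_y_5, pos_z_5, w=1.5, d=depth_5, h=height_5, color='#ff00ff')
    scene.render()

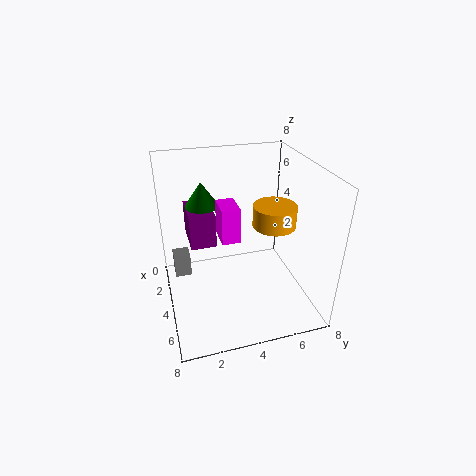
pos_x_1 = 1, pos_y_1 = 0.5, pos_z_1 = 0.5, width_1 = 1, height_1 = 1.5, pos_x_2 = 1.5, pos_y_2 = 2.5, pos_z_2 = 5, radius_2 = 1, pos_x_3 = 0.5, pos_y_3 = 1.5, pos_z_3 = 3, width_3 = 2.5, height_3 = 2, pos_x_4 = 6.5, pos_y_4 = 5, radius_4 = 1, height_4 = 1, pos_x_5 = 3, pos_y_5 = 3, pos_z_5 = 4, depth_5 = 1, height_5 = 2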